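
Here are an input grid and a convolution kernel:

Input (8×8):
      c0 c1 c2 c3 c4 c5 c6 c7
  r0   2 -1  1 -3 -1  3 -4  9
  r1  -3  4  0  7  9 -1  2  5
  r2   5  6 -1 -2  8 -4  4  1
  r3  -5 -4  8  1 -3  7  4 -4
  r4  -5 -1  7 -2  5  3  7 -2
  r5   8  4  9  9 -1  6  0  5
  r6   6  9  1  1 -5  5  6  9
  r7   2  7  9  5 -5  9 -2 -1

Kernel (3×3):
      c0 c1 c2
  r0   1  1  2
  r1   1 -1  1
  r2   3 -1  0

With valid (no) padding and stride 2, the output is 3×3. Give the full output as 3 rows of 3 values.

Output[0,0]: The receptive field on the input at this output position is [2 -1 1 / -3 4 0 / 5 6 -1]. Elementwise product with the kernel and sum: 2·1 + -1·1 + 1·2 + -3·1 + 4·-1 + 0·1 + 5·3 + 6·-1.
Output[0,1]: The receptive field on the input at this output position is [1 -3 -1 / 0 7 9 / -1 -2 8]. Elementwise product with the kernel and sum: 1·1 + -3·1 + -1·2 + 0·1 + 7·-1 + 9·1 + -1·3 + -2·-1.

5 -3 34
2 40 18
30 16 -5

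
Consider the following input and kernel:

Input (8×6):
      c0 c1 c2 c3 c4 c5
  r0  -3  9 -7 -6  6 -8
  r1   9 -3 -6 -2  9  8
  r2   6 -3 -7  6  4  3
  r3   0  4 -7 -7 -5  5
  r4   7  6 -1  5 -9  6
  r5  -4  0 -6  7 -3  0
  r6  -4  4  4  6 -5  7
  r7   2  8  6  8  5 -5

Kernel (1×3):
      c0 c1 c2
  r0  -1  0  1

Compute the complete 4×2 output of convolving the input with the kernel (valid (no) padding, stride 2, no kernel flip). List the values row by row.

-4 13
-13 11
-8 -8
8 -9

Output[0,0]: The receptive field on the input at this output position is [-3 9 -7]. Elementwise product with the kernel and sum: -3·-1 + -7·1.
Output[0,1]: The receptive field on the input at this output position is [-7 -6 6]. Elementwise product with the kernel and sum: -7·-1 + 6·1.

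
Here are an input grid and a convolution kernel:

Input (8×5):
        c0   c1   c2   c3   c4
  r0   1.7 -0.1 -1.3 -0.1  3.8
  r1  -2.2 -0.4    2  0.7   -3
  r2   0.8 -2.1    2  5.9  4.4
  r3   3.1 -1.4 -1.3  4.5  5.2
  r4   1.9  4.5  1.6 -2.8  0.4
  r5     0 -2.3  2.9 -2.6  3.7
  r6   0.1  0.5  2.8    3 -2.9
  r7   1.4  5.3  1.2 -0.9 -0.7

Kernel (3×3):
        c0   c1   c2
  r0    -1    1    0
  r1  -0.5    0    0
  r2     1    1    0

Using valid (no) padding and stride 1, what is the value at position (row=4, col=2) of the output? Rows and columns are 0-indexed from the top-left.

-0.05

The receptive field on the input at this output position is [1.6 -2.8 0.4 / 2.9 -2.6 3.7 / 2.8 3 -2.9]. Elementwise product with the kernel and sum: 1.6·-1 + -2.8·1 + 2.9·-0.5 + 2.8·1 + 3·1.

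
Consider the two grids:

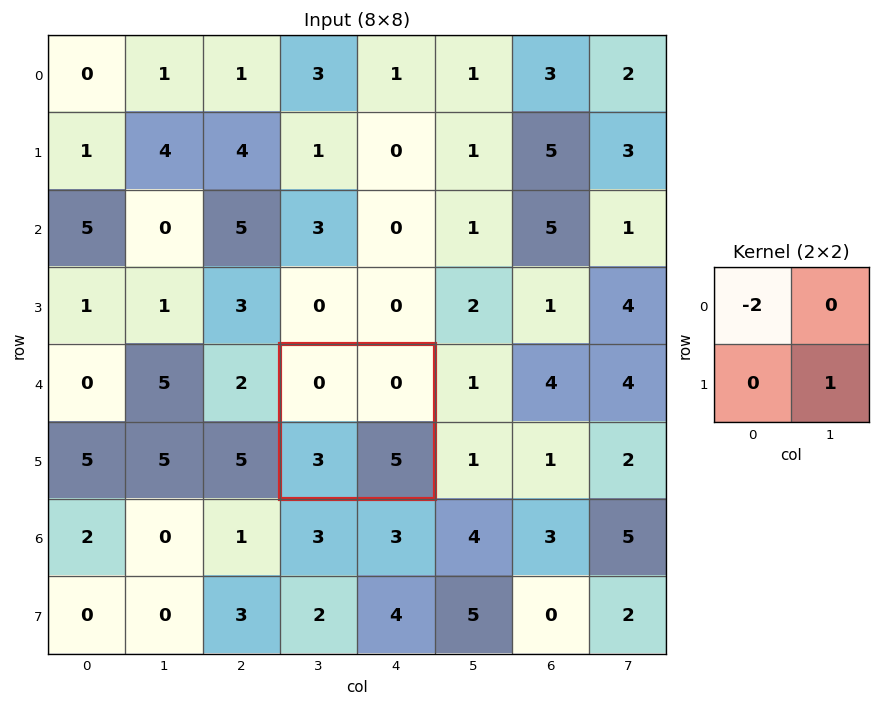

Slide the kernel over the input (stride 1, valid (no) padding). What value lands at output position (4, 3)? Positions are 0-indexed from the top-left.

The receptive field on the input at this output position is [0 0 / 3 5]. Elementwise product with the kernel and sum: 0·-2 + 5·1.

5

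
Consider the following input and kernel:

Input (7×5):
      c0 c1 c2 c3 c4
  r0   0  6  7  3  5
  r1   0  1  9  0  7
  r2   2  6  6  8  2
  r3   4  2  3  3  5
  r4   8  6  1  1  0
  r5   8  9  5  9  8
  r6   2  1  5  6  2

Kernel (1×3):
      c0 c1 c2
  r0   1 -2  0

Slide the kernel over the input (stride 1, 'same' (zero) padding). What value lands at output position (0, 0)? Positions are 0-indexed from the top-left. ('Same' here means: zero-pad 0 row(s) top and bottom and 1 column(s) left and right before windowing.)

0

The receptive field on the zero-padded input at this output position is [0 0 6]. Elementwise product with the kernel and sum: 0·1 + 0·-2.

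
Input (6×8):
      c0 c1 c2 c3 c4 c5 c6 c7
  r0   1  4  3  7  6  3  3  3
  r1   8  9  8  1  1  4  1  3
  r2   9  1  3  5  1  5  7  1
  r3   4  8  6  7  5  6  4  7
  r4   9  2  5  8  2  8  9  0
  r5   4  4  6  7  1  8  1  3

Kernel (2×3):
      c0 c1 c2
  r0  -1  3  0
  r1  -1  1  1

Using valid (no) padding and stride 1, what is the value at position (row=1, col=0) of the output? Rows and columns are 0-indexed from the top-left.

14

The receptive field on the input at this output position is [8 9 8 / 9 1 3]. Elementwise product with the kernel and sum: 8·-1 + 9·3 + 9·-1 + 1·1 + 3·1.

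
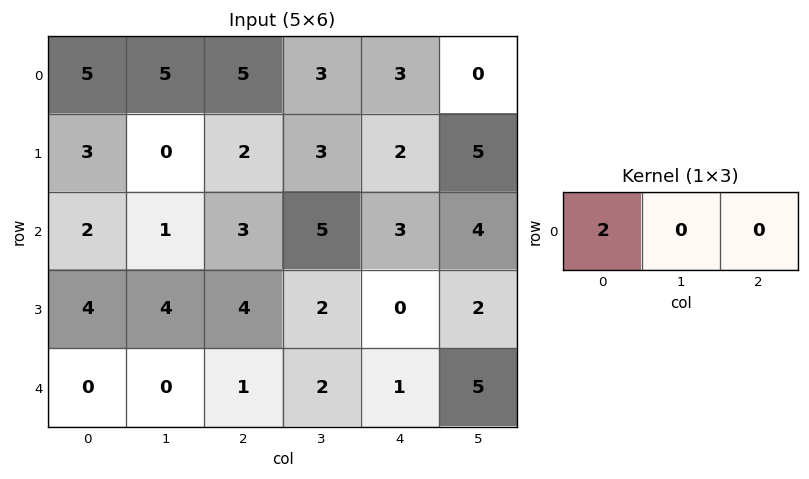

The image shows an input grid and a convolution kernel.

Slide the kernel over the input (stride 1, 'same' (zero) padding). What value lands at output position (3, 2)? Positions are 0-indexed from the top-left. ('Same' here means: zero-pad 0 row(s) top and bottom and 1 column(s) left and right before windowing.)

The receptive field on the zero-padded input at this output position is [4 4 2]. Elementwise product with the kernel and sum: 4·2.

8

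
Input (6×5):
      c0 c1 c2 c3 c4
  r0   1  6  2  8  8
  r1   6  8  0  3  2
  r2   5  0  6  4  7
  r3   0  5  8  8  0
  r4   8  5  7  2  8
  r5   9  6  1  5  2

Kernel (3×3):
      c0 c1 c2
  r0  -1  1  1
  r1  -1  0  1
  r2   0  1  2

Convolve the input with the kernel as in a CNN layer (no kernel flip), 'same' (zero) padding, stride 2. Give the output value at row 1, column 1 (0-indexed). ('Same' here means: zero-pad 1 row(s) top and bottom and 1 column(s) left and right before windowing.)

23

The receptive field on the zero-padded input at this output position is [8 0 3 / 0 6 4 / 5 8 8]. Elementwise product with the kernel and sum: 8·-1 + 0·1 + 3·1 + 0·-1 + 4·1 + 8·1 + 8·2.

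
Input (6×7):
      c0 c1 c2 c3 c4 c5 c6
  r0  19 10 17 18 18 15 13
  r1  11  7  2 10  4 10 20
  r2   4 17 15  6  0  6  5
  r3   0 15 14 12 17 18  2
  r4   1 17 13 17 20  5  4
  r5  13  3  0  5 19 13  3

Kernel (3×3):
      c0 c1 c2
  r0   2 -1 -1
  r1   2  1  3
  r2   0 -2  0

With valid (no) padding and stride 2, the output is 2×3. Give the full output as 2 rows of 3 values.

12 12 74
-1 81 37

Output[0,0]: The receptive field on the input at this output position is [19 10 17 / 11 7 2 / 4 17 15]. Elementwise product with the kernel and sum: 19·2 + 10·-1 + 17·-1 + 11·2 + 7·1 + 2·3 + 17·-2.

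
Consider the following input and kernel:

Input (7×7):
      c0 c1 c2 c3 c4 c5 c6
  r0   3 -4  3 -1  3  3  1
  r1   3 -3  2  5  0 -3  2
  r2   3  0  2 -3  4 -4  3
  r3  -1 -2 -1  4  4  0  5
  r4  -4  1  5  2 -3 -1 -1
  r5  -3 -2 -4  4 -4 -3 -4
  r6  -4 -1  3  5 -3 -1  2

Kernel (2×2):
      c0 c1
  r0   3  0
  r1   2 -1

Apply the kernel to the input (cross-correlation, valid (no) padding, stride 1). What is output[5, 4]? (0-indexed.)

The receptive field on the input at this output position is [-4 -3 / -3 -1]. Elementwise product with the kernel and sum: -4·3 + -3·2 + -1·-1.

-17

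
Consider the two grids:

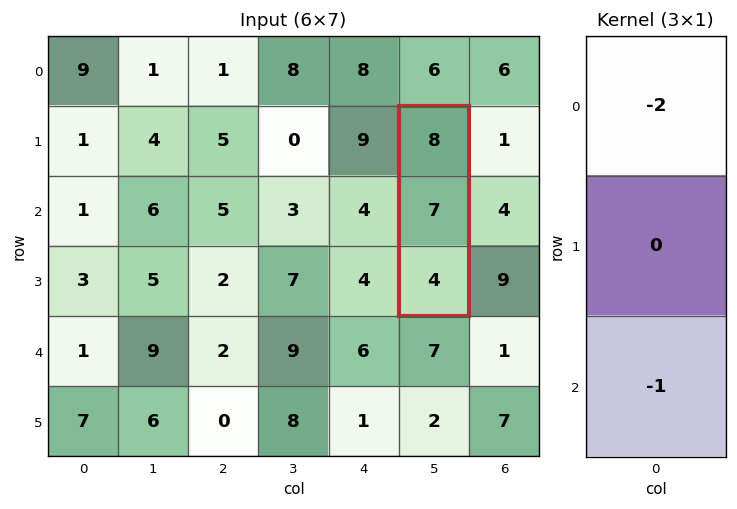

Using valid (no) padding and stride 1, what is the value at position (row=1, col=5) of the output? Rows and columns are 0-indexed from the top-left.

The receptive field on the input at this output position is [8 / 7 / 4]. Elementwise product with the kernel and sum: 8·-2 + 4·-1.

-20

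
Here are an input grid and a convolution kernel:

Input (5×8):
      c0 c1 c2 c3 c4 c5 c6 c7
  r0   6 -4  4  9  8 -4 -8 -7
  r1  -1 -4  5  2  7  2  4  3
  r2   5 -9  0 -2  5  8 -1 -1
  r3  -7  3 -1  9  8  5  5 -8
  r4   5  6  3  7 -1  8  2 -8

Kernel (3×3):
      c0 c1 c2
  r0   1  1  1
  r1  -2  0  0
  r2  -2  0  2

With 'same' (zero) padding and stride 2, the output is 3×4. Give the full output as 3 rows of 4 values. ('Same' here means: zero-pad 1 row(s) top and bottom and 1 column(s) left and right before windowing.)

-8 20 -18 10
1 33 7 -33
-4 -1 8 -14

Output[0,0]: The receptive field on the zero-padded input at this output position is [0 0 0 / 0 6 -4 / 0 -1 -4]. Elementwise product with the kernel and sum: 0·1 + 0·1 + 0·1 + 0·-2 + 0·-2 + -4·2.
Output[0,1]: The receptive field on the zero-padded input at this output position is [0 0 0 / -4 4 9 / -4 5 2]. Elementwise product with the kernel and sum: 0·1 + 0·1 + 0·1 + -4·-2 + -4·-2 + 2·2.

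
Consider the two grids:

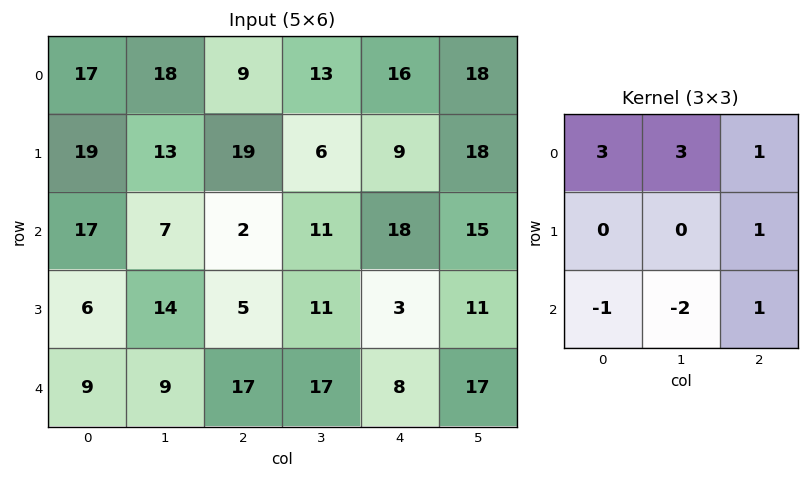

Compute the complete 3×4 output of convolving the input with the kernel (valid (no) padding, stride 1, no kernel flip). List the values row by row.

104 100 85 91
88 100 78 72
69 23 17 97

Output[0,0]: The receptive field on the input at this output position is [17 18 9 / 19 13 19 / 17 7 2]. Elementwise product with the kernel and sum: 17·3 + 18·3 + 9·1 + 19·1 + 17·-1 + 7·-2 + 2·1.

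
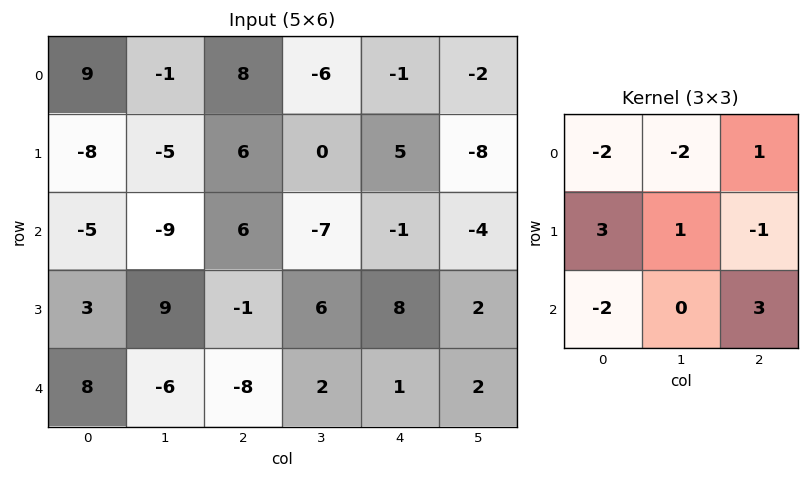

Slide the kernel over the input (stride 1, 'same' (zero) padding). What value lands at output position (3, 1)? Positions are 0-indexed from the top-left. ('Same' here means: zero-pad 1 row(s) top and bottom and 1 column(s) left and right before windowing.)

The receptive field on the zero-padded input at this output position is [-5 -9 6 / 3 9 -1 / 8 -6 -8]. Elementwise product with the kernel and sum: -5·-2 + -9·-2 + 6·1 + 3·3 + 9·1 + -1·-1 + 8·-2 + -8·3.

13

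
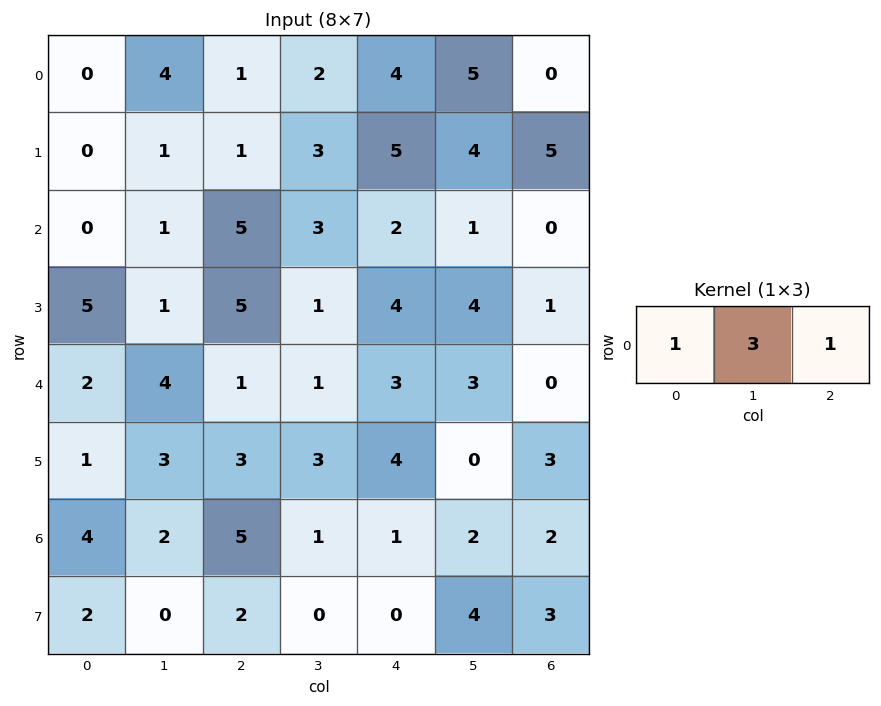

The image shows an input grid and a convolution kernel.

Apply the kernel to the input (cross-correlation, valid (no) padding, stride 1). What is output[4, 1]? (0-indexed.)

The receptive field on the input at this output position is [4 1 1]. Elementwise product with the kernel and sum: 4·1 + 1·3 + 1·1.

8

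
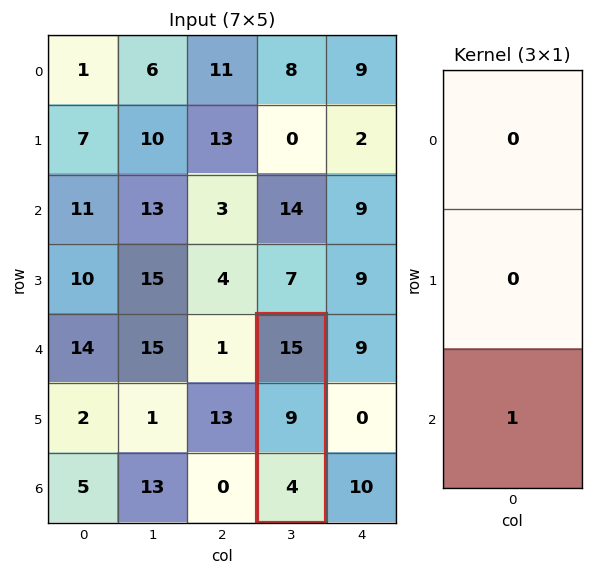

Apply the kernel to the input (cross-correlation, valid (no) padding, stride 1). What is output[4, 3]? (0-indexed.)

4

The receptive field on the input at this output position is [15 / 9 / 4]. Elementwise product with the kernel and sum: 4·1.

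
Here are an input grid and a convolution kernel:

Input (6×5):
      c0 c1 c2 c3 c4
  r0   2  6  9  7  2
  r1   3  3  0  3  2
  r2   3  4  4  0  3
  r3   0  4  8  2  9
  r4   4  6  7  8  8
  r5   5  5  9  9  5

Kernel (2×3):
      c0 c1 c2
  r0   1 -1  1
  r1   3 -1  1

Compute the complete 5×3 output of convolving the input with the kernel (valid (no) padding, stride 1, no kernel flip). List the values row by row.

Output[0,0]: The receptive field on the input at this output position is [2 6 9 / 3 3 0]. Elementwise product with the kernel and sum: 2·1 + 6·-1 + 9·1 + 3·3 + 3·-1 + 0·1.

11 16 3
9 14 14
7 6 38
17 17 36
24 22 30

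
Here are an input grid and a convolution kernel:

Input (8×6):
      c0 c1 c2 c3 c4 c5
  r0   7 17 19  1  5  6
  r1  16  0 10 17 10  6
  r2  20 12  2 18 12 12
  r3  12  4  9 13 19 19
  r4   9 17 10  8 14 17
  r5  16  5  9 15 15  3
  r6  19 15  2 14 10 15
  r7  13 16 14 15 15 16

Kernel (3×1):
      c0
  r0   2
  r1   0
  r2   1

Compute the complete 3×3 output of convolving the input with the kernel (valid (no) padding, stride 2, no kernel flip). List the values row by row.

34 40 22
49 14 38
37 22 38

Output[0,0]: The receptive field on the input at this output position is [7 / 16 / 20]. Elementwise product with the kernel and sum: 7·2 + 20·1.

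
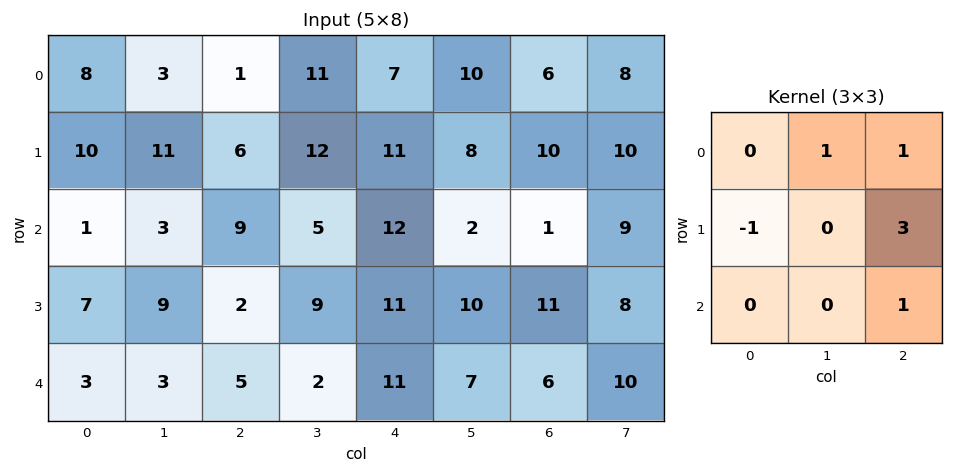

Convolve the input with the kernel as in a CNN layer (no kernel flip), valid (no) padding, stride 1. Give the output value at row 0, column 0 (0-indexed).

21

The receptive field on the input at this output position is [8 3 1 / 10 11 6 / 1 3 9]. Elementwise product with the kernel and sum: 3·1 + 1·1 + 10·-1 + 6·3 + 9·1.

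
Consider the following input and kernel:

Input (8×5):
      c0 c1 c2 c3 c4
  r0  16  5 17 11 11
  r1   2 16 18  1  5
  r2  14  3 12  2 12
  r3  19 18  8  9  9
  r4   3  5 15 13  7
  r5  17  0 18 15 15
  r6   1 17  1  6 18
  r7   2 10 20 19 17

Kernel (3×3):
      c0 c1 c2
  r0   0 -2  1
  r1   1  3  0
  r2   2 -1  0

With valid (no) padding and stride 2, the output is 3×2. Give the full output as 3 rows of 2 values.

82 32
80 60
7 40

Output[0,0]: The receptive field on the input at this output position is [16 5 17 / 2 16 18 / 14 3 12]. Elementwise product with the kernel and sum: 5·-2 + 17·1 + 2·1 + 16·3 + 14·2 + 3·-1.
Output[0,1]: The receptive field on the input at this output position is [17 11 11 / 18 1 5 / 12 2 12]. Elementwise product with the kernel and sum: 11·-2 + 11·1 + 18·1 + 1·3 + 12·2 + 2·-1.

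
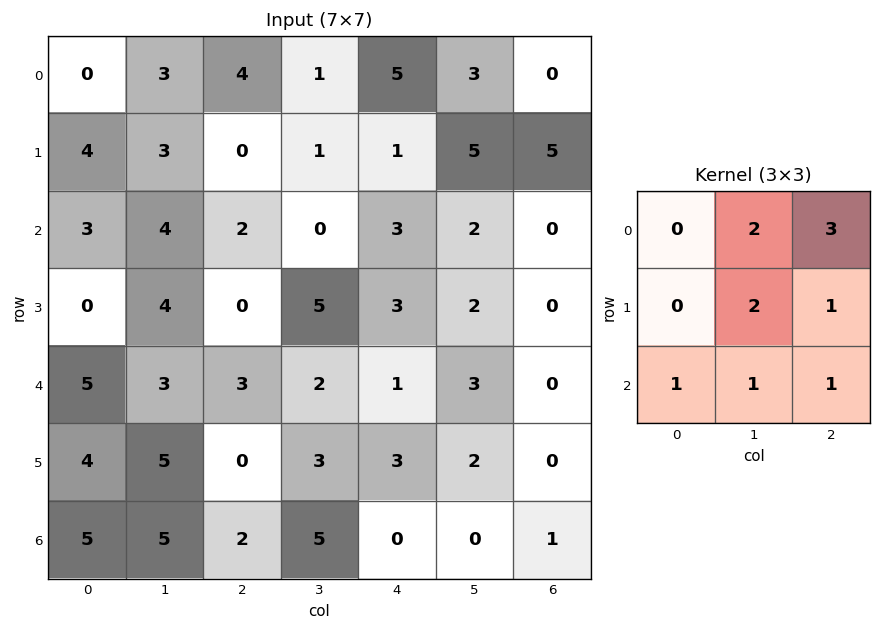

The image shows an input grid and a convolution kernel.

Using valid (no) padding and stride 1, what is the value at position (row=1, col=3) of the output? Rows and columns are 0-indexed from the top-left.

35

The receptive field on the input at this output position is [1 1 5 / 0 3 2 / 5 3 2]. Elementwise product with the kernel and sum: 1·2 + 5·3 + 3·2 + 2·1 + 5·1 + 3·1 + 2·1.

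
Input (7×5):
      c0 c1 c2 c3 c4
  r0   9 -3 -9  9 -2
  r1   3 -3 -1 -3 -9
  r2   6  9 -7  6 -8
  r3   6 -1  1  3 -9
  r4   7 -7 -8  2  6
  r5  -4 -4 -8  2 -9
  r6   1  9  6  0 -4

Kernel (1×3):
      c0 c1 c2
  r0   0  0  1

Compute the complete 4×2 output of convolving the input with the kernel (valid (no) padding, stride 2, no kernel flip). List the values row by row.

Output[0,0]: The receptive field on the input at this output position is [9 -3 -9]. Elementwise product with the kernel and sum: -9·1.
Output[0,1]: The receptive field on the input at this output position is [-9 9 -2]. Elementwise product with the kernel and sum: -2·1.

-9 -2
-7 -8
-8 6
6 -4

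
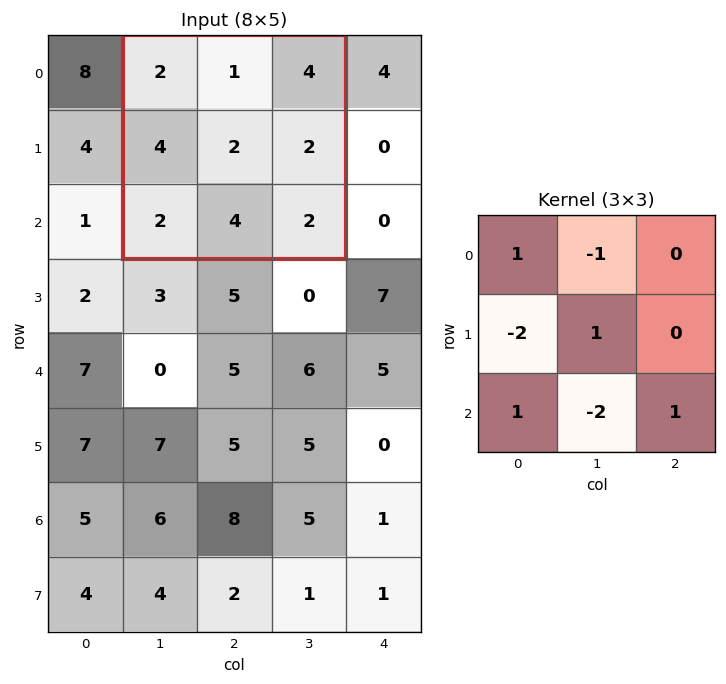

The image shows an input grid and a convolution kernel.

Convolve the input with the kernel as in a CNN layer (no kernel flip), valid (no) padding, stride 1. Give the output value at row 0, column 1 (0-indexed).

-9

The receptive field on the input at this output position is [2 1 4 / 4 2 2 / 2 4 2]. Elementwise product with the kernel and sum: 2·1 + 1·-1 + 4·-2 + 2·1 + 2·1 + 4·-2 + 2·1.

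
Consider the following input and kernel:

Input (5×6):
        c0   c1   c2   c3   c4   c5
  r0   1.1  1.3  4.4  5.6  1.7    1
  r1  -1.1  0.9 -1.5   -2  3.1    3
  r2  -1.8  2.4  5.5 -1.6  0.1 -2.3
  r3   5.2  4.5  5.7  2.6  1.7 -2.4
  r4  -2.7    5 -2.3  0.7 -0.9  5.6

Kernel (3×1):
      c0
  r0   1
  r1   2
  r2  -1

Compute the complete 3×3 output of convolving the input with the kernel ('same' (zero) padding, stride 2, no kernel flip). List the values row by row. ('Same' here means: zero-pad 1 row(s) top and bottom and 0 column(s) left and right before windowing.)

Output[0,0]: The receptive field on the zero-padded input at this output position is [0 / 1.1 / -1.1]. Elementwise product with the kernel and sum: 0·1 + 1.1·2 + -1.1·-1.
Output[0,1]: The receptive field on the zero-padded input at this output position is [0 / 4.4 / -1.5]. Elementwise product with the kernel and sum: 0·1 + 4.4·2 + -1.5·-1.

3.3 10.3 0.3
-9.9 3.8 1.6
-0.2 1.1 -0.1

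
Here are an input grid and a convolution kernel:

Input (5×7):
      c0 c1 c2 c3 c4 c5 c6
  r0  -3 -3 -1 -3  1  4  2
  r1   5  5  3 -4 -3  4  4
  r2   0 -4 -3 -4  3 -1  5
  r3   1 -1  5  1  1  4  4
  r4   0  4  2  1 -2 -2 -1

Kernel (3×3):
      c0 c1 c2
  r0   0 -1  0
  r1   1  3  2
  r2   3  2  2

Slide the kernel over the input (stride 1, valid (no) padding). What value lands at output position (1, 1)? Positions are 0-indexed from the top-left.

-15

The receptive field on the input at this output position is [5 3 -4 / -4 -3 -4 / -1 5 1]. Elementwise product with the kernel and sum: 3·-1 + -4·1 + -3·3 + -4·2 + -1·3 + 5·2 + 1·2.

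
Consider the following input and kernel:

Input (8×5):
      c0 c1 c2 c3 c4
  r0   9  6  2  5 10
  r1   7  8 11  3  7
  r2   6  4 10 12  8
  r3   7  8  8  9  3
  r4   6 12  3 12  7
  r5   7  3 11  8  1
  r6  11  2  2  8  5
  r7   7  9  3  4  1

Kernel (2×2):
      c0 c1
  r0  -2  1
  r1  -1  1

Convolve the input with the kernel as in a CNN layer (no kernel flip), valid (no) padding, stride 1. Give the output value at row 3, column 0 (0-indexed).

0

The receptive field on the input at this output position is [7 8 / 6 12]. Elementwise product with the kernel and sum: 7·-2 + 8·1 + 6·-1 + 12·1.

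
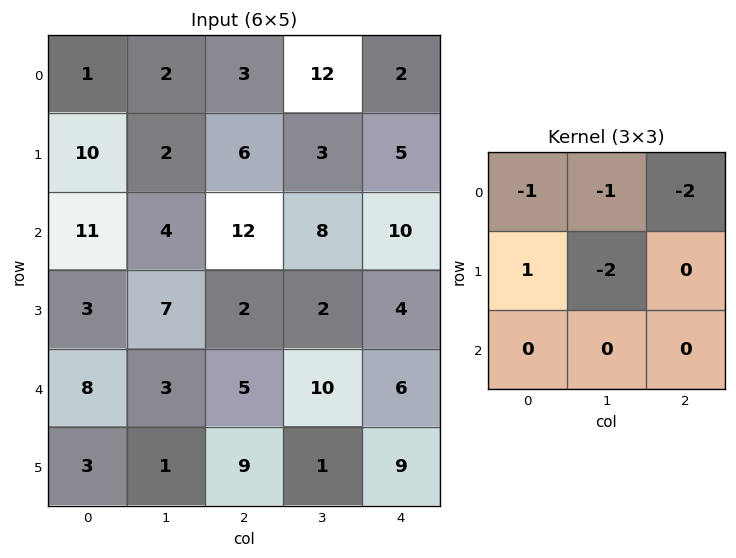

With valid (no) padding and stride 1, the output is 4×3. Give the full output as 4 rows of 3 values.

-3 -39 -19
-21 -34 -23
-50 -29 -42
-12 -20 -27

Output[0,0]: The receptive field on the input at this output position is [1 2 3 / 10 2 6 / 11 4 12]. Elementwise product with the kernel and sum: 1·-1 + 2·-1 + 3·-2 + 10·1 + 2·-2.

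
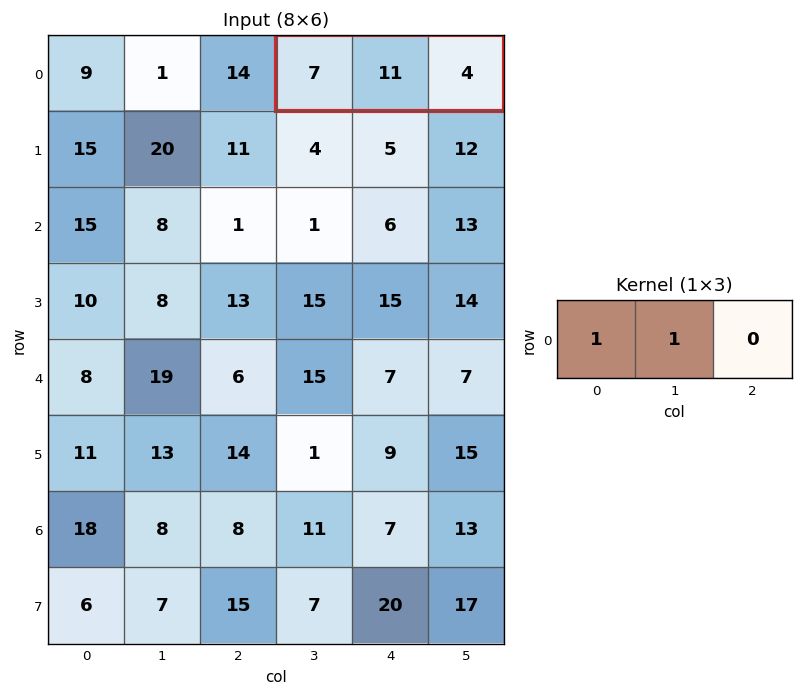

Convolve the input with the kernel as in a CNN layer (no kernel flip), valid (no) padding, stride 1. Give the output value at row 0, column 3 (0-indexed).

18

The receptive field on the input at this output position is [7 11 4]. Elementwise product with the kernel and sum: 7·1 + 11·1.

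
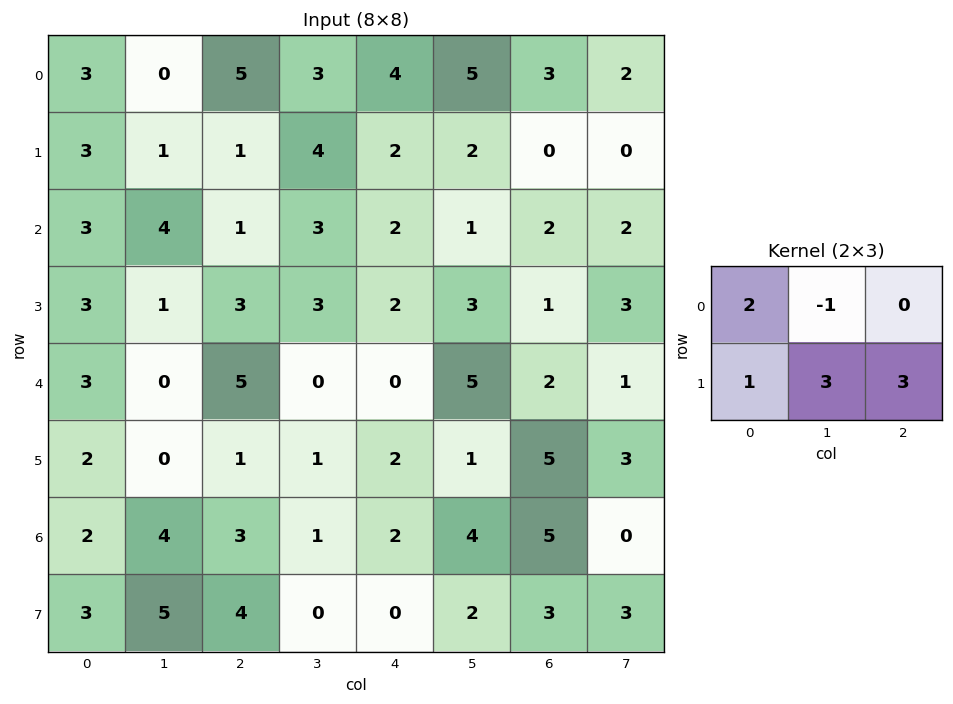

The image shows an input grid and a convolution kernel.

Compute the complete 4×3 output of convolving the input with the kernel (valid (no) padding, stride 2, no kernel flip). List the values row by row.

Output[0,0]: The receptive field on the input at this output position is [3 0 5 / 3 1 1]. Elementwise product with the kernel and sum: 3·2 + 0·-1 + 3·1 + 1·3 + 1·3.

15 26 11
17 17 17
11 20 15
30 9 15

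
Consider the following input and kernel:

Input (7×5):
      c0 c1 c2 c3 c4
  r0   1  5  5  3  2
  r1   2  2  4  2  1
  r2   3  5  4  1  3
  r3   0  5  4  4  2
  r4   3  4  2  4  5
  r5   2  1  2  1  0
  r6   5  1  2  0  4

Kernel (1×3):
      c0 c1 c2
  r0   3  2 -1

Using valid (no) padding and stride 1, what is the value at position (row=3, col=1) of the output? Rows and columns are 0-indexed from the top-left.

The receptive field on the input at this output position is [5 4 4]. Elementwise product with the kernel and sum: 5·3 + 4·2 + 4·-1.

19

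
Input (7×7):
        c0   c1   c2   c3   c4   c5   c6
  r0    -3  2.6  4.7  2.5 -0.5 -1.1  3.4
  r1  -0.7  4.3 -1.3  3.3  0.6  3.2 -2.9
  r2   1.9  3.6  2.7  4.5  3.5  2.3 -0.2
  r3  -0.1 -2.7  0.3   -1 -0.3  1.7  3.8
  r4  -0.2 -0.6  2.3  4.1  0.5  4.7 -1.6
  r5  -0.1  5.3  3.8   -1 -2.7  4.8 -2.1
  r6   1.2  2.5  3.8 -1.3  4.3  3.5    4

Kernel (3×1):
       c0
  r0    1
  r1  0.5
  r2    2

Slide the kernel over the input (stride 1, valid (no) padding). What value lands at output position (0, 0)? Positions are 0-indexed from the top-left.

The receptive field on the input at this output position is [-3 / -0.7 / 1.9]. Elementwise product with the kernel and sum: -3·1 + -0.7·0.5 + 1.9·2.

0.45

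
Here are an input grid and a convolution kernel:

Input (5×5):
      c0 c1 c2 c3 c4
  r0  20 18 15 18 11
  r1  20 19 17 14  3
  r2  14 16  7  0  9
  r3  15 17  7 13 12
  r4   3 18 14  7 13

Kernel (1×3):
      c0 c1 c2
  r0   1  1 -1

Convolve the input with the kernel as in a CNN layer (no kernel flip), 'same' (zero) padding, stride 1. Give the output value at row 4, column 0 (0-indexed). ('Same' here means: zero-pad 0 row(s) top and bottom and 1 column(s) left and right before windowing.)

-15

The receptive field on the zero-padded input at this output position is [0 3 18]. Elementwise product with the kernel and sum: 0·1 + 3·1 + 18·-1.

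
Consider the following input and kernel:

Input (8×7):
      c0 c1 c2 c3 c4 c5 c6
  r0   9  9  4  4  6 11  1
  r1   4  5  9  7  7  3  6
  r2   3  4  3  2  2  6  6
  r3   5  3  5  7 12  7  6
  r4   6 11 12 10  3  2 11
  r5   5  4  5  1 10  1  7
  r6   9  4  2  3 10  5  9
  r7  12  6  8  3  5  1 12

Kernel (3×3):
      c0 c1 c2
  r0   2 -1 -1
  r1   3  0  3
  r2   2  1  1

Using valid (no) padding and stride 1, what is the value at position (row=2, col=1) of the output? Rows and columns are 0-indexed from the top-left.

The receptive field on the input at this output position is [4 3 2 / 3 5 7 / 11 12 10]. Elementwise product with the kernel and sum: 4·2 + 3·-1 + 2·-1 + 3·3 + 7·3 + 11·2 + 12·1 + 10·1.

77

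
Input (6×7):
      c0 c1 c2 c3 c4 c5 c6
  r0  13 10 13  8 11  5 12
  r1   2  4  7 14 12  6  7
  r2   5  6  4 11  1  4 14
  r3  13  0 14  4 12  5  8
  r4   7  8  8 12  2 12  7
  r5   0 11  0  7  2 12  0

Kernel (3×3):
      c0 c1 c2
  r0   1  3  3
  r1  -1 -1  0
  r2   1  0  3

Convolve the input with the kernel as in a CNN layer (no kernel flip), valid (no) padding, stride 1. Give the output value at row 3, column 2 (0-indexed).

48

The receptive field on the input at this output position is [14 4 12 / 8 12 2 / 0 7 2]. Elementwise product with the kernel and sum: 14·1 + 4·3 + 12·3 + 8·-1 + 12·-1 + 0·1 + 2·3.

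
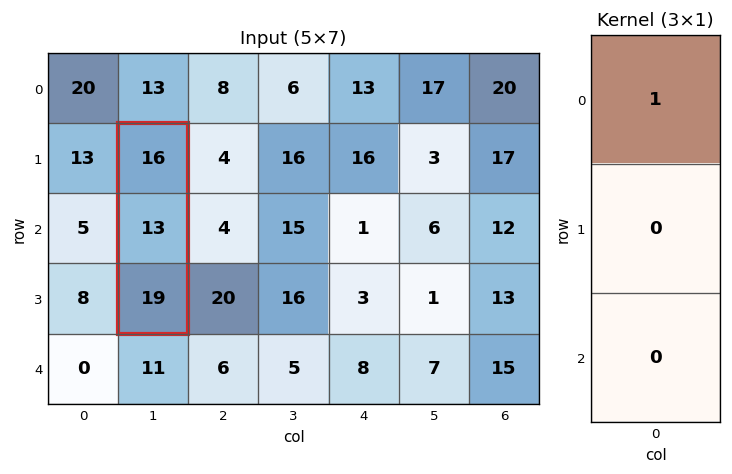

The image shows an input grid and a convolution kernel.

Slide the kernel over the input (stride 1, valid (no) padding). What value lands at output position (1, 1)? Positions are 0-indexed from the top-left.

The receptive field on the input at this output position is [16 / 13 / 19]. Elementwise product with the kernel and sum: 16·1.

16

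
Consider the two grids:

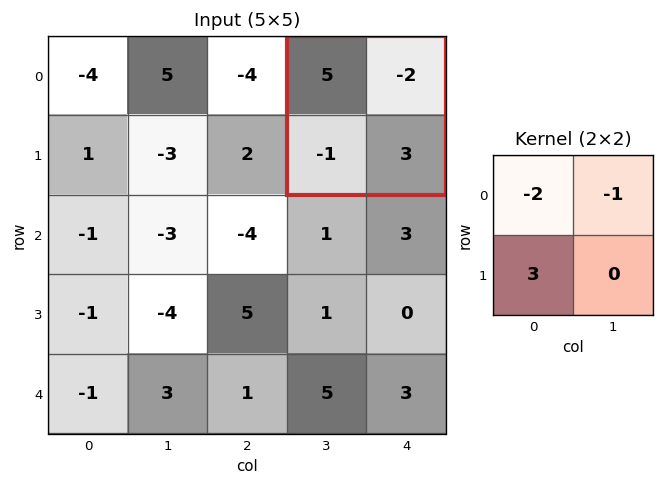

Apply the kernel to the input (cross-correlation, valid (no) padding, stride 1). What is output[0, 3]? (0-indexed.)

The receptive field on the input at this output position is [5 -2 / -1 3]. Elementwise product with the kernel and sum: 5·-2 + -2·-1 + -1·3.

-11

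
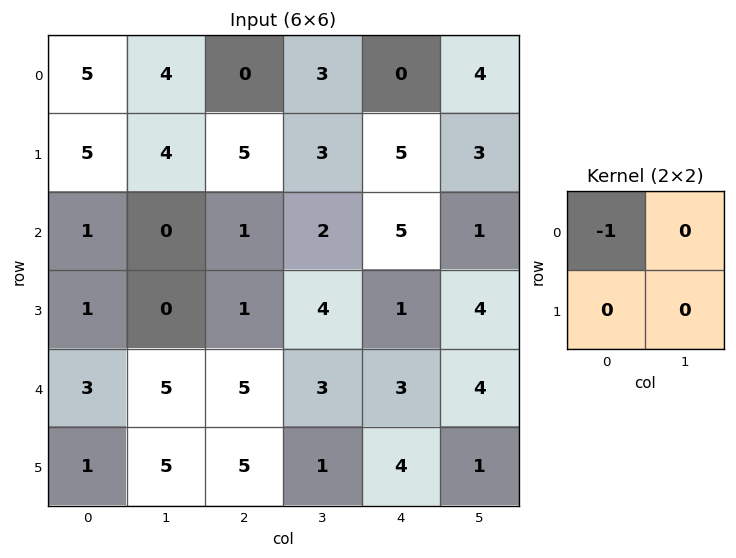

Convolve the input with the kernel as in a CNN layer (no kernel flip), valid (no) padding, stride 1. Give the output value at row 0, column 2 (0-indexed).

0

The receptive field on the input at this output position is [0 3 / 5 3]. Elementwise product with the kernel and sum: 0·-1.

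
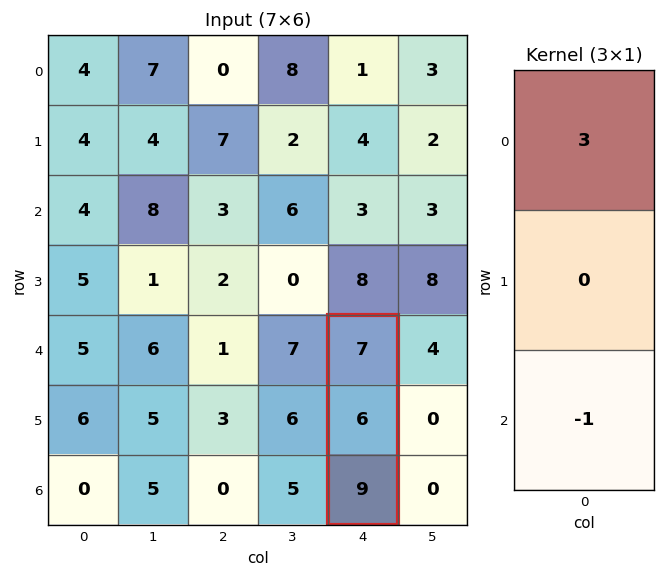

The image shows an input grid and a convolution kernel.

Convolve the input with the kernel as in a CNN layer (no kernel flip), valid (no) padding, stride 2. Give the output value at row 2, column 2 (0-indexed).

12

The receptive field on the input at this output position is [7 / 6 / 9]. Elementwise product with the kernel and sum: 7·3 + 9·-1.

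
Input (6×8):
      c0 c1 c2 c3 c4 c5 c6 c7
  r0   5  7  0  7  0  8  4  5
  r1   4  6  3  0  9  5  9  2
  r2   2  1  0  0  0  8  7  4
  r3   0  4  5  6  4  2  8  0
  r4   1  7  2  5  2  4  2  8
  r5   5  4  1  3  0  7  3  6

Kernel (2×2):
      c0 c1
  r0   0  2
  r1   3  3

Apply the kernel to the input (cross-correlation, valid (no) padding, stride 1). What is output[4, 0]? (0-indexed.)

41

The receptive field on the input at this output position is [1 7 / 5 4]. Elementwise product with the kernel and sum: 7·2 + 5·3 + 4·3.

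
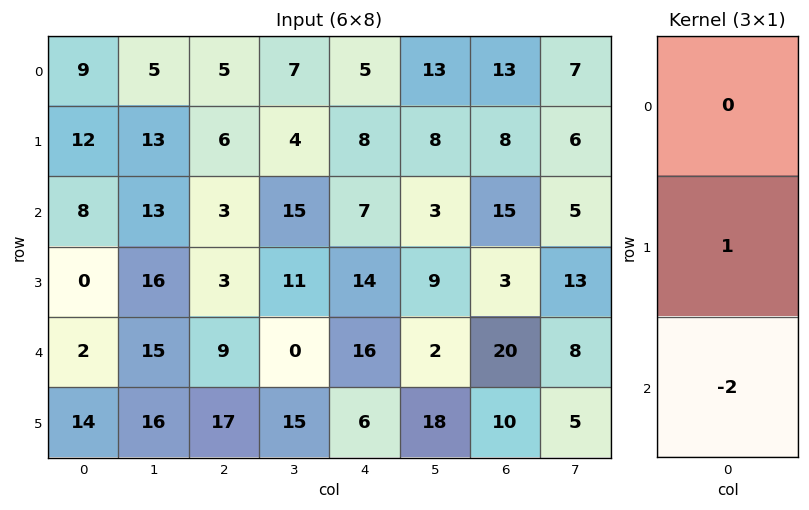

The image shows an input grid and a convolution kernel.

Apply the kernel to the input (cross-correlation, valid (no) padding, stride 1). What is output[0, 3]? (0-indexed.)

-26

The receptive field on the input at this output position is [7 / 4 / 15]. Elementwise product with the kernel and sum: 4·1 + 15·-2.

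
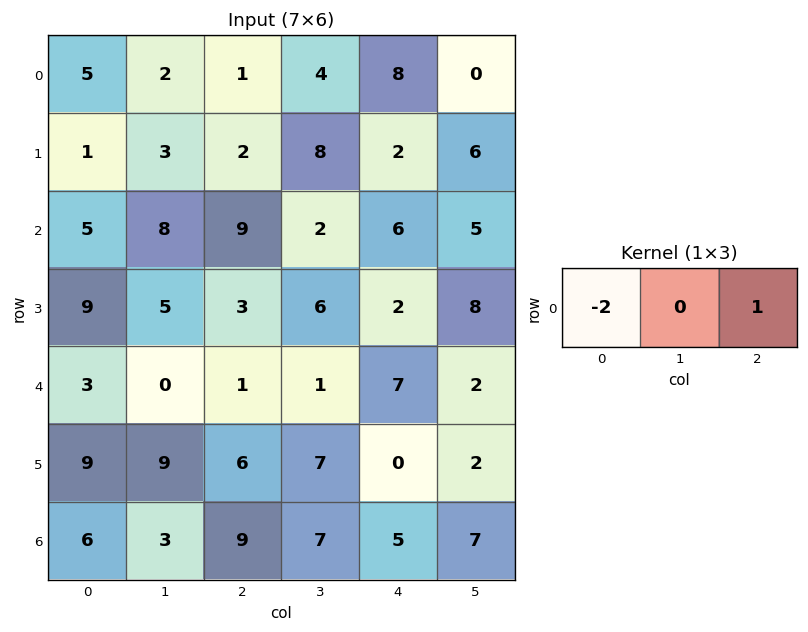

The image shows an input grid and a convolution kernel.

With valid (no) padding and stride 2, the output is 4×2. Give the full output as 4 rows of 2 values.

Output[0,0]: The receptive field on the input at this output position is [5 2 1]. Elementwise product with the kernel and sum: 5·-2 + 1·1.
Output[0,1]: The receptive field on the input at this output position is [1 4 8]. Elementwise product with the kernel and sum: 1·-2 + 8·1.

-9 6
-1 -12
-5 5
-3 -13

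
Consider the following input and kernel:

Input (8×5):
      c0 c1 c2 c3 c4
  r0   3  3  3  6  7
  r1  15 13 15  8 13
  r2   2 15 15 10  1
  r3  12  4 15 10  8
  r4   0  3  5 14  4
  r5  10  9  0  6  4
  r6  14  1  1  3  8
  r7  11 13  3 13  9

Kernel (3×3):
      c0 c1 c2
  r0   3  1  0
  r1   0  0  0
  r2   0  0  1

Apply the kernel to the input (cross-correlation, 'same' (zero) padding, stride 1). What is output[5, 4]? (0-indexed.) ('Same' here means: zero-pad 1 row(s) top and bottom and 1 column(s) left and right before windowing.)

46

The receptive field on the zero-padded input at this output position is [14 4 0 / 6 4 0 / 3 8 0]. Elementwise product with the kernel and sum: 14·3 + 4·1 + 0·1.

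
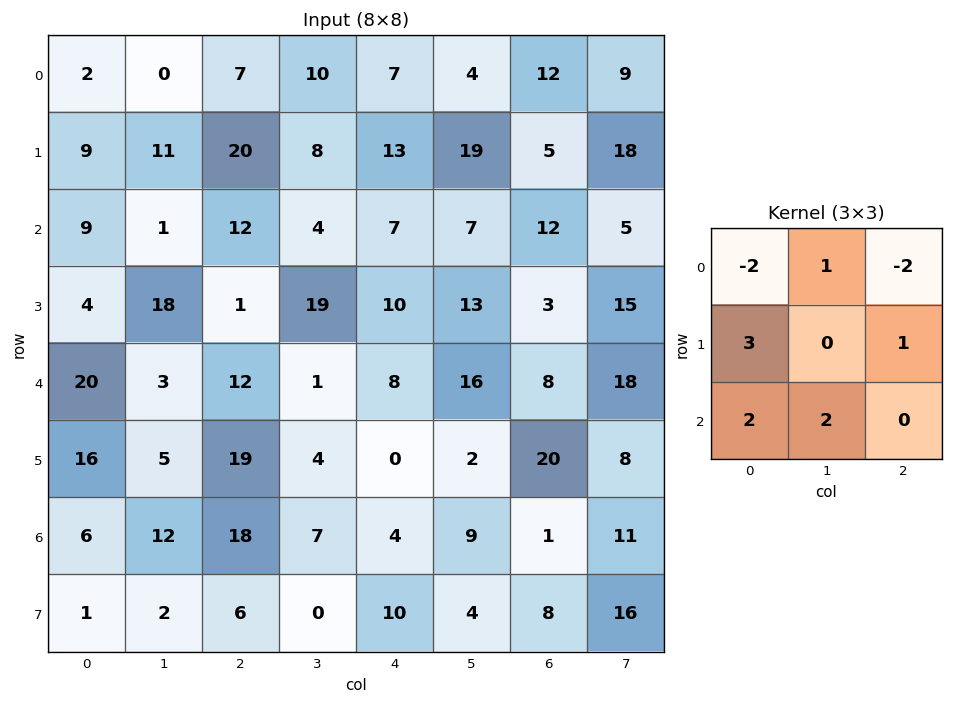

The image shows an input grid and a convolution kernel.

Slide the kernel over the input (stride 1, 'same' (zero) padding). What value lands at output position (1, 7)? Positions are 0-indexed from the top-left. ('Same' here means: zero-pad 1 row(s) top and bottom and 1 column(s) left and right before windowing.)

The receptive field on the zero-padded input at this output position is [12 9 0 / 5 18 0 / 12 5 0]. Elementwise product with the kernel and sum: 12·-2 + 9·1 + 0·-2 + 5·3 + 0·1 + 12·2 + 5·2.

34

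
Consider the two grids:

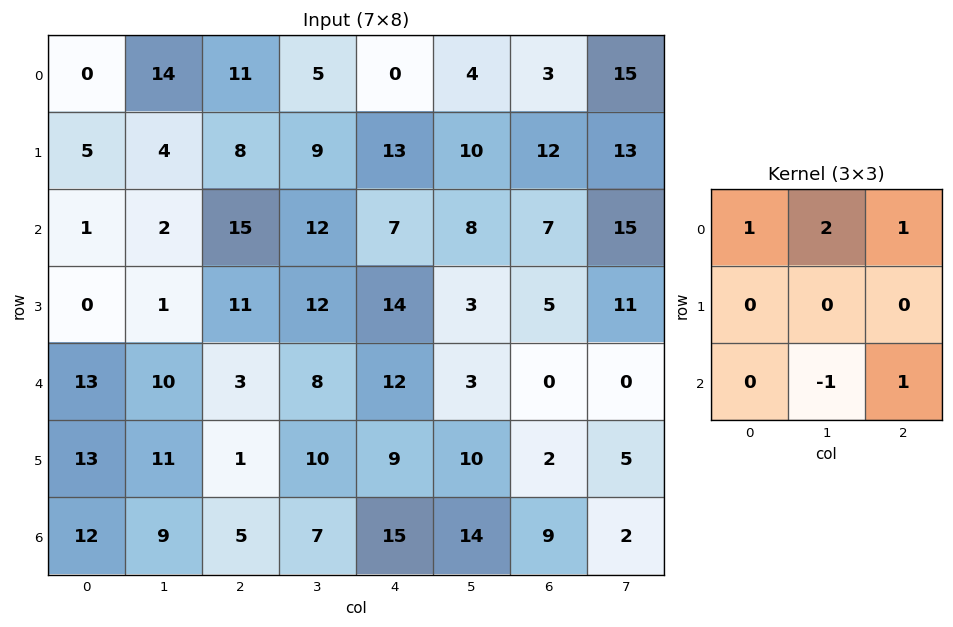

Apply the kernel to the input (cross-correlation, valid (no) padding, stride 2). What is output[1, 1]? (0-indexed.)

The receptive field on the input at this output position is [15 12 7 / 11 12 14 / 3 8 12]. Elementwise product with the kernel and sum: 15·1 + 12·2 + 7·1 + 8·-1 + 12·1.

50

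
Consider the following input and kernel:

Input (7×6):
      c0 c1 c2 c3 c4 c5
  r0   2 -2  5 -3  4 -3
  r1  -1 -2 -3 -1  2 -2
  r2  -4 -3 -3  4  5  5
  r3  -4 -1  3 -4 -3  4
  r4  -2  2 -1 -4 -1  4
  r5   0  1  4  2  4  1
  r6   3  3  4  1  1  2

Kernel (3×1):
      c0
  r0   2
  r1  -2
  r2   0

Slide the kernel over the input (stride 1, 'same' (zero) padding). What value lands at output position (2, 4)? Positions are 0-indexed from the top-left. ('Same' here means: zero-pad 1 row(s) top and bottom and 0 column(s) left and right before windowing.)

The receptive field on the zero-padded input at this output position is [2 / 5 / -3]. Elementwise product with the kernel and sum: 2·2 + 5·-2.

-6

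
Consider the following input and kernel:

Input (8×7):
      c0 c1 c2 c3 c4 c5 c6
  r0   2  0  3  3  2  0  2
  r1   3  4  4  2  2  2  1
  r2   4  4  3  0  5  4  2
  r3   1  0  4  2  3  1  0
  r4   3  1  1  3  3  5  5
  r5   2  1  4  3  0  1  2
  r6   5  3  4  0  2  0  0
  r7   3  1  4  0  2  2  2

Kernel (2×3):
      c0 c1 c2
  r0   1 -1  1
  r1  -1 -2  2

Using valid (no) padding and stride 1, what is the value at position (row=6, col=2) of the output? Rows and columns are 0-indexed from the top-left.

The receptive field on the input at this output position is [4 0 2 / 4 0 2]. Elementwise product with the kernel and sum: 4·1 + 0·-1 + 2·1 + 4·-1 + 0·-2 + 2·2.

6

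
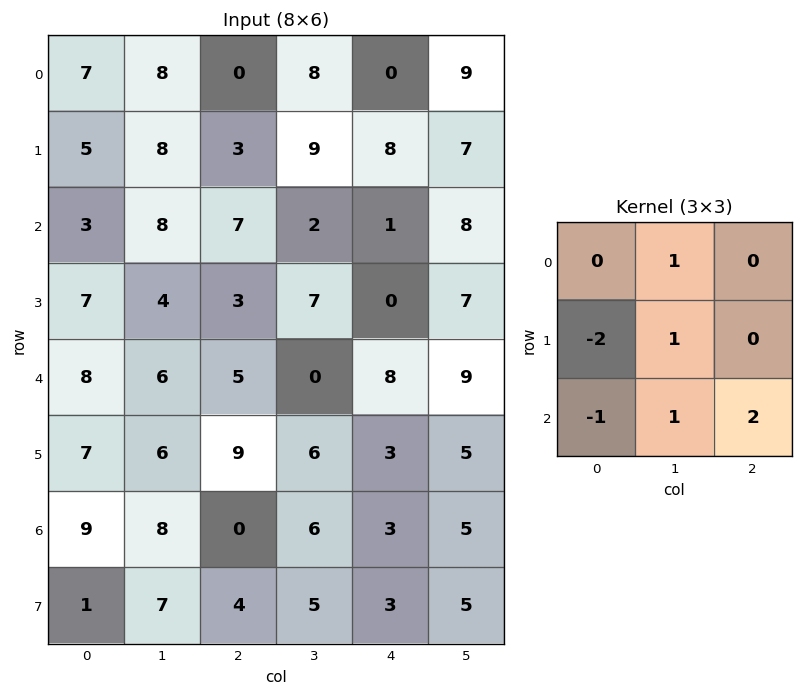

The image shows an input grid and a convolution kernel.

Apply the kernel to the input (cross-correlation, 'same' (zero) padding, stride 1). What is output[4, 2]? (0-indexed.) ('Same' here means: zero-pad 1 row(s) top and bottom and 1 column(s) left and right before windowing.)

11

The receptive field on the zero-padded input at this output position is [4 3 7 / 6 5 0 / 6 9 6]. Elementwise product with the kernel and sum: 3·1 + 6·-2 + 5·1 + 6·-1 + 9·1 + 6·2.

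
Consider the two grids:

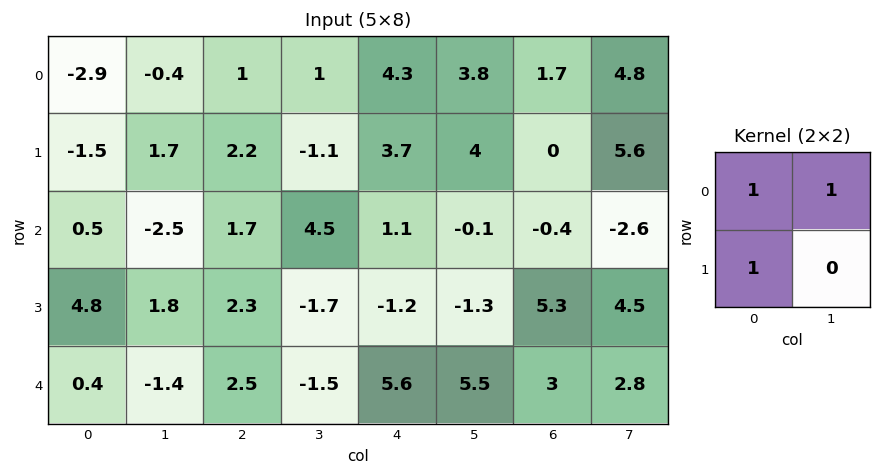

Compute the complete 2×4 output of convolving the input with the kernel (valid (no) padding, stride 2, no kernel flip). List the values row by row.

Output[0,0]: The receptive field on the input at this output position is [-2.9 -0.4 / -1.5 1.7]. Elementwise product with the kernel and sum: -2.9·1 + -0.4·1 + -1.5·1.
Output[0,1]: The receptive field on the input at this output position is [1 1 / 2.2 -1.1]. Elementwise product with the kernel and sum: 1·1 + 1·1 + 2.2·1.

-4.8 4.2 11.8 6.5
2.8 8.5 -0.2 2.3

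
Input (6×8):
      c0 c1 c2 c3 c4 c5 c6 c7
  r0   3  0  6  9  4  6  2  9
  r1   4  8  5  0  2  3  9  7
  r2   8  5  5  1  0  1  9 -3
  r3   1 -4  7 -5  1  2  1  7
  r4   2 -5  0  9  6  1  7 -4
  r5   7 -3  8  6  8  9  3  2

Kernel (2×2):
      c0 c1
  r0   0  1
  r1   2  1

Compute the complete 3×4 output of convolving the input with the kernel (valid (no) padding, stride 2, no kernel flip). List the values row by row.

16 19 13 34
3 10 5 6
6 31 26 4

Output[0,0]: The receptive field on the input at this output position is [3 0 / 4 8]. Elementwise product with the kernel and sum: 0·1 + 4·2 + 8·1.
Output[0,1]: The receptive field on the input at this output position is [6 9 / 5 0]. Elementwise product with the kernel and sum: 9·1 + 5·2 + 0·1.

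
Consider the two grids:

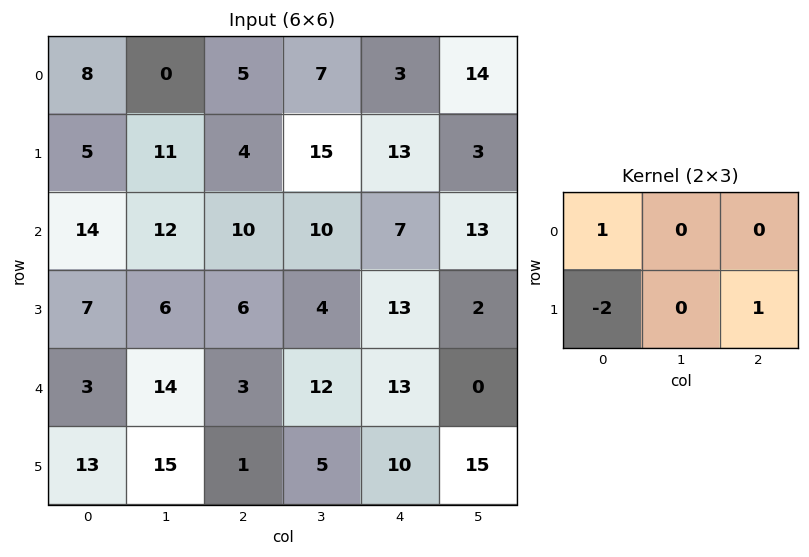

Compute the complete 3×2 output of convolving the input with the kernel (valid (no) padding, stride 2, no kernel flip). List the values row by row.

Output[0,0]: The receptive field on the input at this output position is [8 0 5 / 5 11 4]. Elementwise product with the kernel and sum: 8·1 + 5·-2 + 4·1.
Output[0,1]: The receptive field on the input at this output position is [5 7 3 / 4 15 13]. Elementwise product with the kernel and sum: 5·1 + 4·-2 + 13·1.

2 10
6 11
-22 11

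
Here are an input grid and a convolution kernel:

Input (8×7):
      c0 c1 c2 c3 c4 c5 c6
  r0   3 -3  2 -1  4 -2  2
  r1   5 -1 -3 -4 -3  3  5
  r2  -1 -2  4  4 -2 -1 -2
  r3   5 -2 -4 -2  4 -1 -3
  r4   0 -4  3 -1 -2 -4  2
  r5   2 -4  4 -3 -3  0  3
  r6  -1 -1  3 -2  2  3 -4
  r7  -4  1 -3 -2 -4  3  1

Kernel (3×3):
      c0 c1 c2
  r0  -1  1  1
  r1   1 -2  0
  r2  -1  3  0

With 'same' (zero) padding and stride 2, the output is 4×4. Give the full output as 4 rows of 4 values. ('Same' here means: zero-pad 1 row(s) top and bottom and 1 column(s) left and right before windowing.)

Output[0,0]: The receptive field on the zero-padded input at this output position is [0 0 0 / 0 3 -3 / 0 5 -1]. Elementwise product with the kernel and sum: 0·-1 + 0·1 + 0·1 + 0·1 + 3·-2 + 0·-1 + 5·3.
Output[0,1]: The receptive field on the zero-padded input at this output position is [0 0 0 / -3 2 -1 / -1 -3 -4]. Elementwise product with the kernel and sum: 0·-1 + 0·1 + 0·1 + -3·1 + 2·-2 + -1·-1 + -3·3.

9 -15 -14 6
21 -26 26 -3
9 2 2 -1
-12 -12 -16 14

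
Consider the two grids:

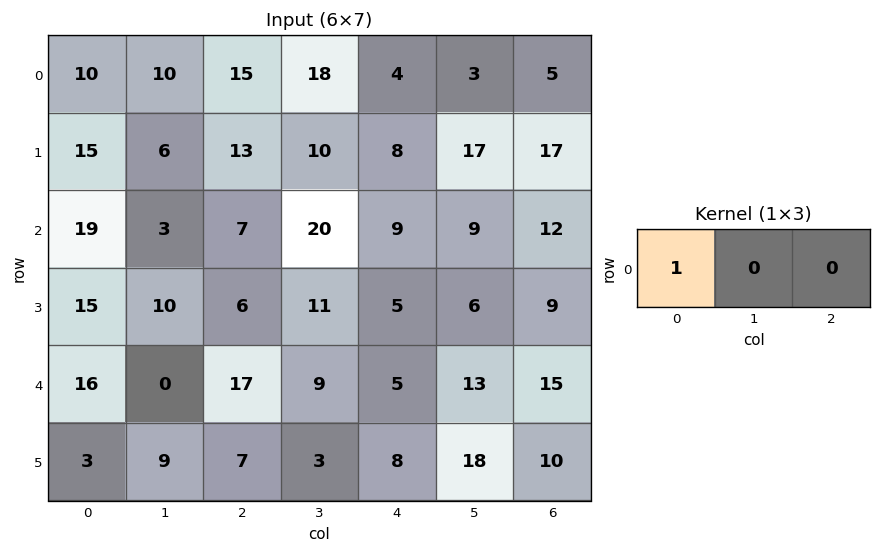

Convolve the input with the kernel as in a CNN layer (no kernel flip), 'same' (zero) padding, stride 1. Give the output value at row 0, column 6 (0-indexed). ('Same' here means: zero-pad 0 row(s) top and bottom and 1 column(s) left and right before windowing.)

The receptive field on the zero-padded input at this output position is [3 5 0]. Elementwise product with the kernel and sum: 3·1.

3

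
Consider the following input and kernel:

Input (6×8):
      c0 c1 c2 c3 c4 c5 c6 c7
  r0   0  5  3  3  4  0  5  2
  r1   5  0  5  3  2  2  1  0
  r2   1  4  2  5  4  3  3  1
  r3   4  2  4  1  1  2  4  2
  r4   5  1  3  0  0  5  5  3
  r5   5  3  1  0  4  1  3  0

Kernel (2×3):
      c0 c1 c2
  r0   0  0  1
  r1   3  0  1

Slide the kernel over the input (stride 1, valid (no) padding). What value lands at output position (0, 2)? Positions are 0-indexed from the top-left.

The receptive field on the input at this output position is [3 3 4 / 5 3 2]. Elementwise product with the kernel and sum: 4·1 + 5·3 + 2·1.

21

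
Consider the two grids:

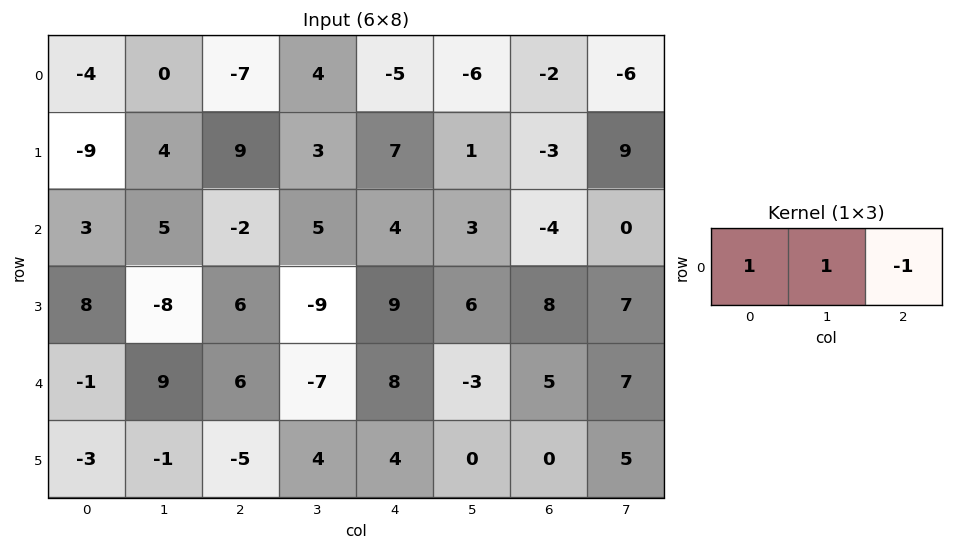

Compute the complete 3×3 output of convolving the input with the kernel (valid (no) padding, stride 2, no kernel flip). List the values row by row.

Output[0,0]: The receptive field on the input at this output position is [-4 0 -7]. Elementwise product with the kernel and sum: -4·1 + 0·1 + -7·-1.

3 2 -9
10 -1 11
2 -9 0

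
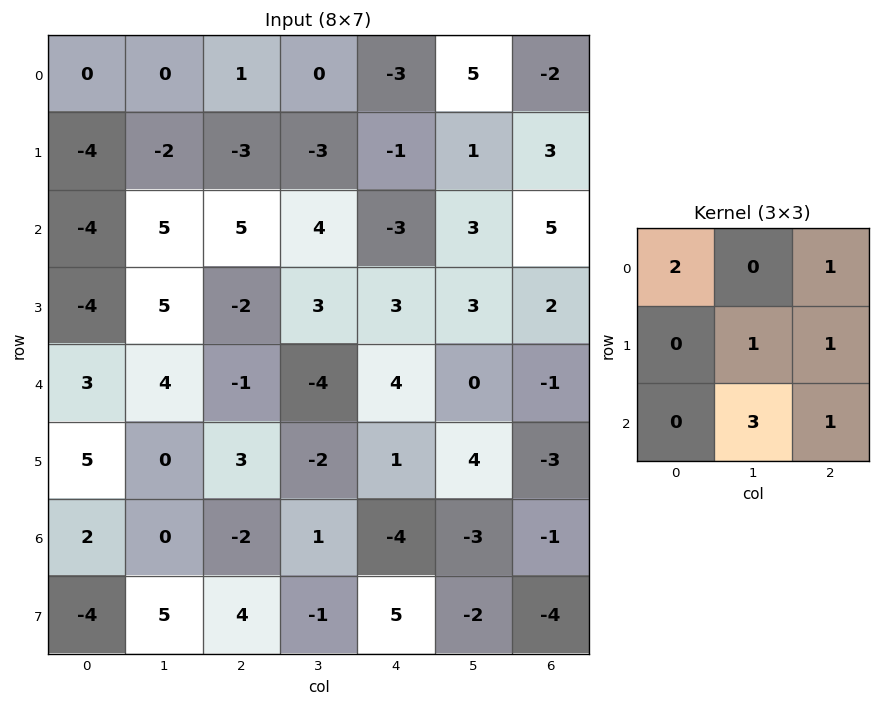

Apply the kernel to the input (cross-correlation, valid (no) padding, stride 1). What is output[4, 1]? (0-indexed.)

The receptive field on the input at this output position is [4 -1 -4 / 0 3 -2 / 0 -2 1]. Elementwise product with the kernel and sum: 4·2 + -4·1 + 3·1 + -2·1 + -2·3 + 1·1.

0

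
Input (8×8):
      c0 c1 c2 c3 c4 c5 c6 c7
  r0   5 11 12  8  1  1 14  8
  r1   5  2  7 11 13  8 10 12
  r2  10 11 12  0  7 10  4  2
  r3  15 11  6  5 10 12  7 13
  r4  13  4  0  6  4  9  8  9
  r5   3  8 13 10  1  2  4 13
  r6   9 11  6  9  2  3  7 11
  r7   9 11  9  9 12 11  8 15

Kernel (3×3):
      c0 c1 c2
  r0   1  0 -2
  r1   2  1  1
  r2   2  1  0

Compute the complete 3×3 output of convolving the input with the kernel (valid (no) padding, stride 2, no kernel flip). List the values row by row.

Output[0,0]: The receptive field on the input at this output position is [5 11 12 / 5 2 7 / 10 11 12]. Elementwise product with the kernel and sum: 5·1 + 12·-2 + 5·2 + 2·1 + 7·1 + 10·2 + 11·1.

31 72 41
63 31 55
69 50 3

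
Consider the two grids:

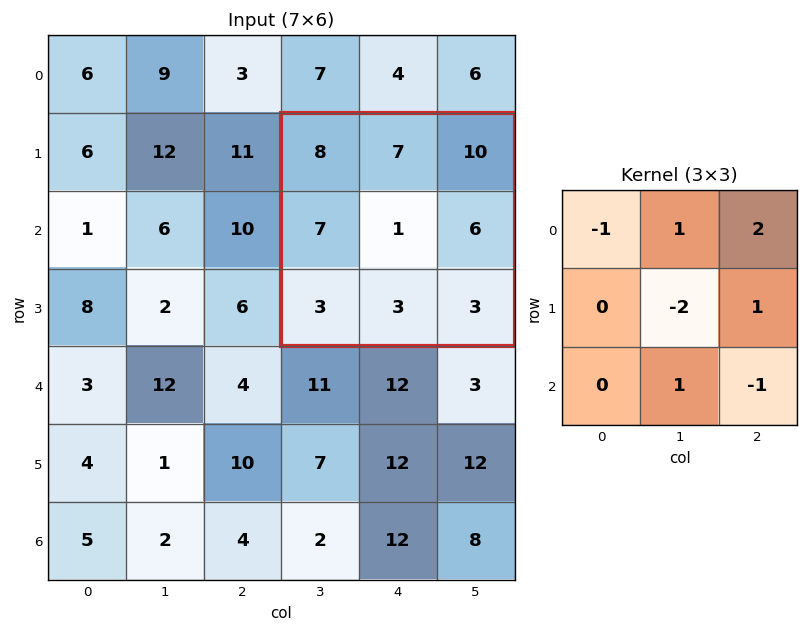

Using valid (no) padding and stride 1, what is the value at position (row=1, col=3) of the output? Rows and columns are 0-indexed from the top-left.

The receptive field on the input at this output position is [8 7 10 / 7 1 6 / 3 3 3]. Elementwise product with the kernel and sum: 8·-1 + 7·1 + 10·2 + 1·-2 + 6·1 + 3·1 + 3·-1.

23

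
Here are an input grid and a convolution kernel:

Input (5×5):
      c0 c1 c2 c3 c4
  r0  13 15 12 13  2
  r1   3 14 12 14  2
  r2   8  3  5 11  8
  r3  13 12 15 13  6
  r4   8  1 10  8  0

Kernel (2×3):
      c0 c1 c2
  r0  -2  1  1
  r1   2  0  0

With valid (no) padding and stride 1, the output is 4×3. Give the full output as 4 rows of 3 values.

Output[0,0]: The receptive field on the input at this output position is [13 15 12 / 3 14 12]. Elementwise product with the kernel and sum: 13·-2 + 15·1 + 12·1 + 3·2.

7 23 15
36 4 2
18 34 39
17 6 9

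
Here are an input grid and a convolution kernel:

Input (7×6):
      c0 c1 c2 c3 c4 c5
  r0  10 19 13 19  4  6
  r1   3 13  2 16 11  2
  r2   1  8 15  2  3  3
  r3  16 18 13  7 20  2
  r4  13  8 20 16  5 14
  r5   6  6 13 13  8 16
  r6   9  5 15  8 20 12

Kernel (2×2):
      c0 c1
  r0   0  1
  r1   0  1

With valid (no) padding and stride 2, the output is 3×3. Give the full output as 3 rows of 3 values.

32 35 8
26 9 5
14 29 30

Output[0,0]: The receptive field on the input at this output position is [10 19 / 3 13]. Elementwise product with the kernel and sum: 19·1 + 13·1.
Output[0,1]: The receptive field on the input at this output position is [13 19 / 2 16]. Elementwise product with the kernel and sum: 19·1 + 16·1.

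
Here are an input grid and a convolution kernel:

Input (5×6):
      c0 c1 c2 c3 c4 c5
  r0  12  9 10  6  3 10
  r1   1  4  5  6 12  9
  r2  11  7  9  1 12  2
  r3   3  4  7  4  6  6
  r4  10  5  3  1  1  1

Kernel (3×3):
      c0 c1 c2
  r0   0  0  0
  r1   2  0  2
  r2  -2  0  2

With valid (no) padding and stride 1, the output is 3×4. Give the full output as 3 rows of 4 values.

Output[0,0]: The receptive field on the input at this output position is [12 9 10 / 1 4 5 / 11 7 9]. Elementwise product with the kernel and sum: 1·2 + 5·2 + 11·-2 + 9·2.
Output[0,1]: The receptive field on the input at this output position is [9 10 6 / 4 5 6 / 7 9 1]. Elementwise product with the kernel and sum: 4·2 + 6·2 + 7·-2 + 1·2.

8 8 40 32
48 16 40 10
6 8 22 20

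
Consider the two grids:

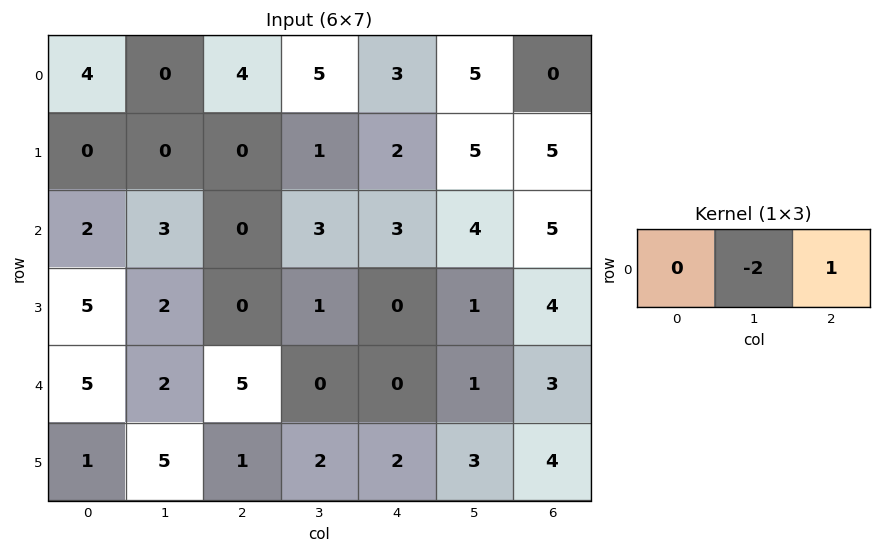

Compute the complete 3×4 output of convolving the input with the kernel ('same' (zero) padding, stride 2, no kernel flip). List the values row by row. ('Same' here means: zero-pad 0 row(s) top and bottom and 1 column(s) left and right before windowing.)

-8 -3 -1 0
-1 3 -2 -10
-8 -10 1 -6

Output[0,0]: The receptive field on the zero-padded input at this output position is [0 4 0]. Elementwise product with the kernel and sum: 4·-2 + 0·1.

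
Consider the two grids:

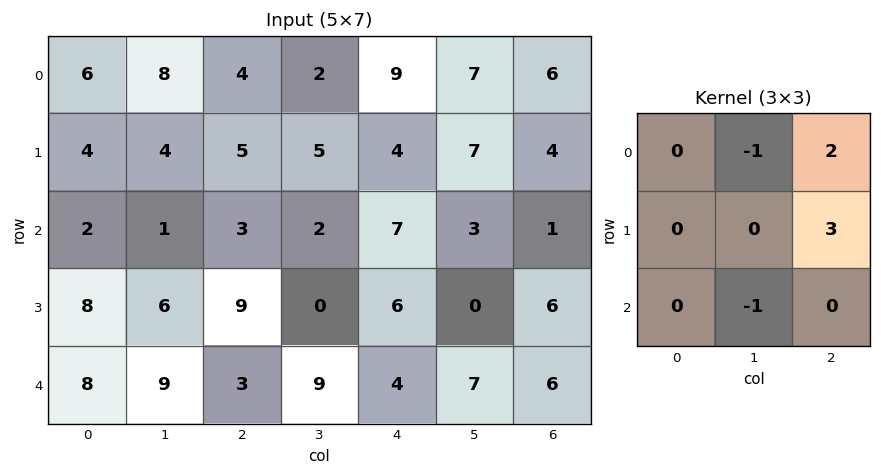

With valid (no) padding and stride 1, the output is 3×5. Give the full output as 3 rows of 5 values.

Output[0,0]: The receptive field on the input at this output position is [6 8 4 / 4 4 5 / 2 1 3]. Elementwise product with the kernel and sum: 8·-1 + 4·2 + 5·3 + 1·-1.

14 12 26 19 14
9 2 24 13 4
23 -2 21 -5 10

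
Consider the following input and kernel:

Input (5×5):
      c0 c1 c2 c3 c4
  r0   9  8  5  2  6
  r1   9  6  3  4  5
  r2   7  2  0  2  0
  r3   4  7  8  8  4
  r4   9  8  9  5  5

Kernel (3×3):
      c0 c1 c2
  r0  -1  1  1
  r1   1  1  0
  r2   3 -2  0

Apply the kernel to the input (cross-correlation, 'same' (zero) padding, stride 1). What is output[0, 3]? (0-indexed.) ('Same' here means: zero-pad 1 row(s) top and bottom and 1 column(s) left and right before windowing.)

8

The receptive field on the zero-padded input at this output position is [0 0 0 / 5 2 6 / 3 4 5]. Elementwise product with the kernel and sum: 0·-1 + 0·1 + 0·1 + 5·1 + 2·1 + 3·3 + 4·-2.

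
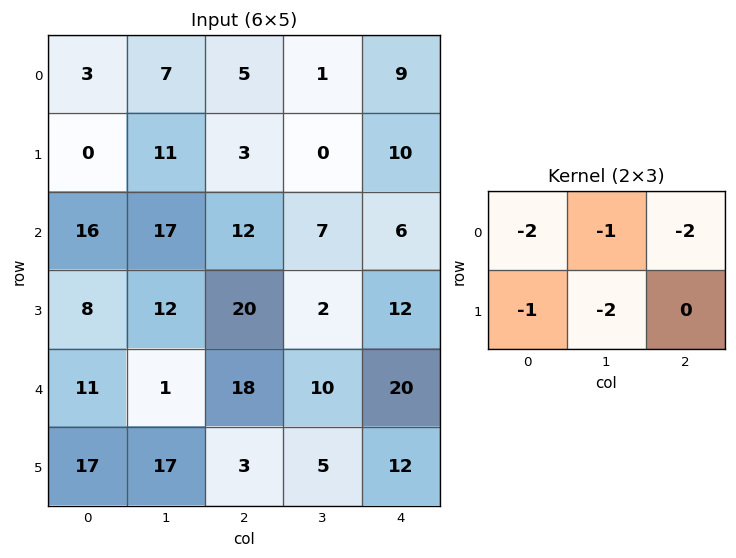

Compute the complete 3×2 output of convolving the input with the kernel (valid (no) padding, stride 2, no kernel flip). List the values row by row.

-45 -32
-105 -67
-110 -99

Output[0,0]: The receptive field on the input at this output position is [3 7 5 / 0 11 3]. Elementwise product with the kernel and sum: 3·-2 + 7·-1 + 5·-2 + 0·-1 + 11·-2.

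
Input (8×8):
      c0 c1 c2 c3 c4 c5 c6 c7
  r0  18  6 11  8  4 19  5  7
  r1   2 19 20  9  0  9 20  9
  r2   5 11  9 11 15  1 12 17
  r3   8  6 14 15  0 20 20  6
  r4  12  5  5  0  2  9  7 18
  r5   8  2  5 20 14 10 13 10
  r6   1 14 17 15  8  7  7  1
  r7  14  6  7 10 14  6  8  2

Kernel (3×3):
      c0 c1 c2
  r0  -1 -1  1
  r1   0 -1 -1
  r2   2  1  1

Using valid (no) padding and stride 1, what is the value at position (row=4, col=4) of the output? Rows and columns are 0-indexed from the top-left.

3

The receptive field on the input at this output position is [2 9 7 / 14 10 13 / 8 7 7]. Elementwise product with the kernel and sum: 2·-1 + 9·-1 + 7·1 + 10·-1 + 13·-1 + 8·2 + 7·1 + 7·1.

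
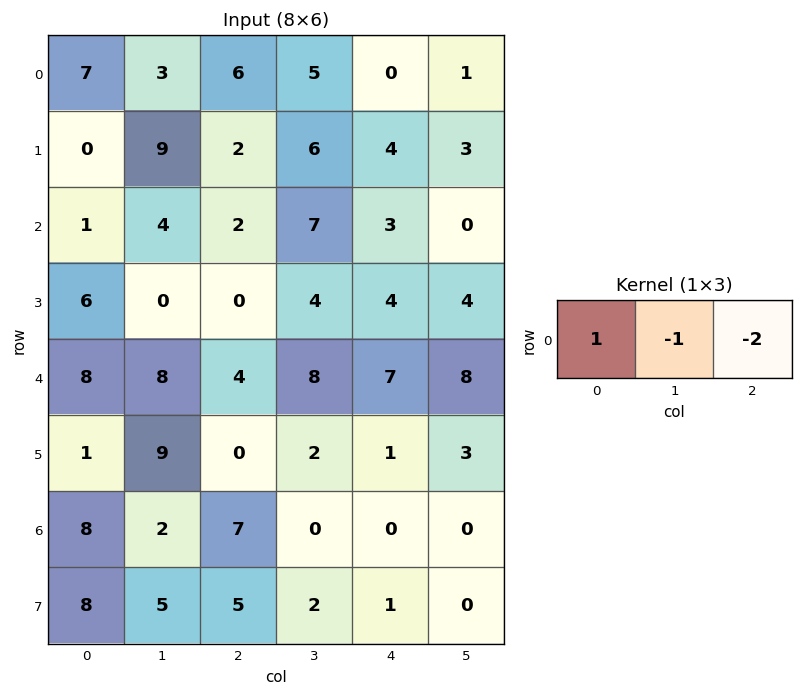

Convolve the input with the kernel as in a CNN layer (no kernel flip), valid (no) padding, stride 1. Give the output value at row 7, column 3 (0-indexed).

1

The receptive field on the input at this output position is [2 1 0]. Elementwise product with the kernel and sum: 2·1 + 1·-1 + 0·-2.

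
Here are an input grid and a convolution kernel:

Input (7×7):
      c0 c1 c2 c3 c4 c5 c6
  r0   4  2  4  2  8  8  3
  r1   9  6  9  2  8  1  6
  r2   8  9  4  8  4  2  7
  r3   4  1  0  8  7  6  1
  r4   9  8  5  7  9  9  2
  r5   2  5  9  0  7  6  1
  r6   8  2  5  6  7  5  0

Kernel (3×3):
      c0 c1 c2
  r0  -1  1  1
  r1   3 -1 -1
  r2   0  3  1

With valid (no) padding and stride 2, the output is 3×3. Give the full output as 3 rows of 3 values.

Output[0,0]: The receptive field on the input at this output position is [4 2 4 / 9 6 9 / 8 9 4]. Elementwise product with the kernel and sum: 4·-1 + 2·1 + 4·1 + 9·3 + 6·-1 + 9·-1 + 9·3 + 4·1.
Output[0,1]: The receptive field on the input at this output position is [4 2 8 / 9 2 8 / 4 8 4]. Elementwise product with the kernel and sum: 4·-1 + 2·1 + 8·1 + 9·3 + 2·-1 + 8·-1 + 8·3 + 4·1.

45 51 33
45 23 48
7 56 31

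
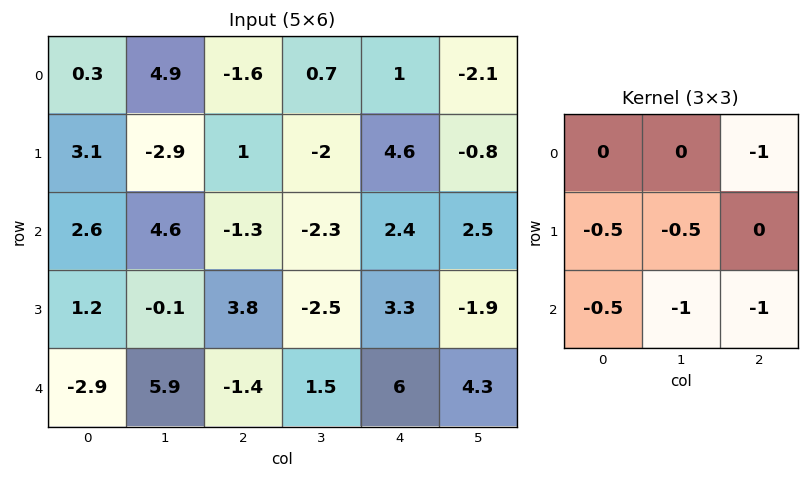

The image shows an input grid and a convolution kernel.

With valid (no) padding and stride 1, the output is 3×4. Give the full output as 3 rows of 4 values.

Output[0,0]: The receptive field on the input at this output position is [0.3 4.9 -1.6 / 3.1 -2.9 1 / 2.6 4.6 -1.3]. Elementwise product with the kernel and sum: -1.6·-1 + 3.1·-0.5 + -2.9·-0.5 + 2.6·-0.5 + 4.6·-1 + -1.3·-1.

-3.1 1.55 0.05 -2.95
-8.9 -0.9 -5.5 0.6
-2.3 -2.6 -9.85 -13.95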